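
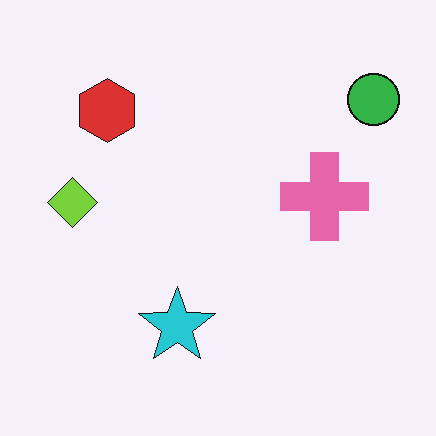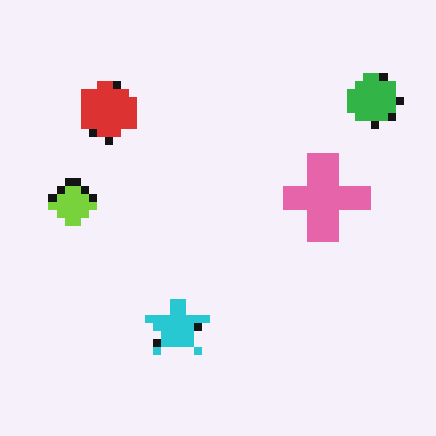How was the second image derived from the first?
It was moderately pixelated.

Shapes are reduced to large square blocks; fine edges and outlines are lost — a downscale-then-upscale (mosaic) effect.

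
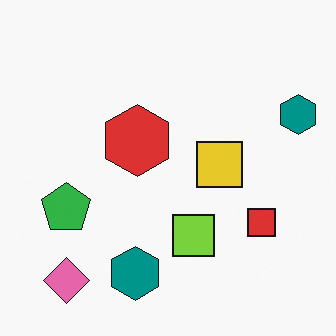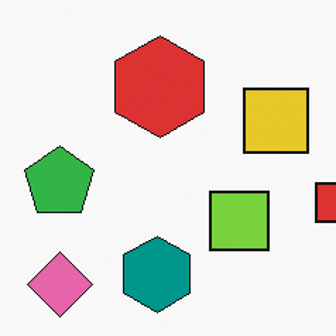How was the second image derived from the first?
The second image is the first cropped slightly and scaled back up.

The visible shapes are larger and the field of view is narrower; shapes near the original edges may be partly or wholly outside the frame — a crop-and-rescale.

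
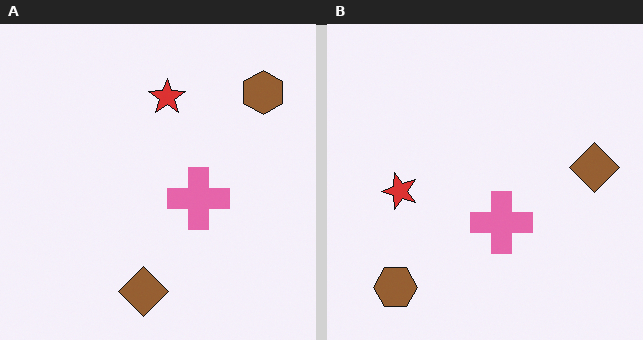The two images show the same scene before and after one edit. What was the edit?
It was transposed (reflected across the top-left ↔ bottom-right diagonal).

Shapes have swapped their row and column positions — what was in the top-right is now in the bottom-left — a diagonal reflection.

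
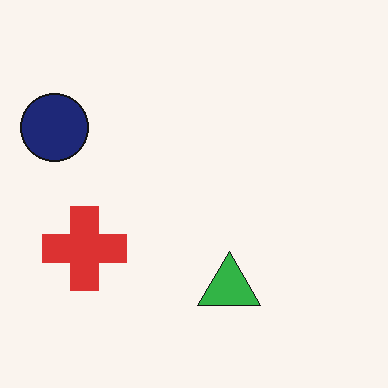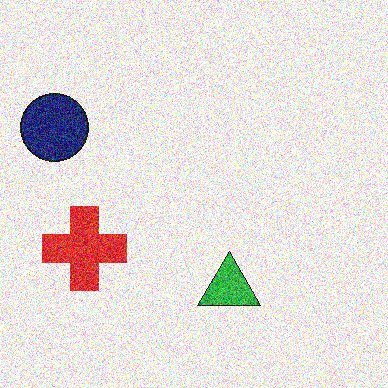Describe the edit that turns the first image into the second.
This is the original image degraded with heavy additive noise.

Random speckle covers the whole image, including the flat background.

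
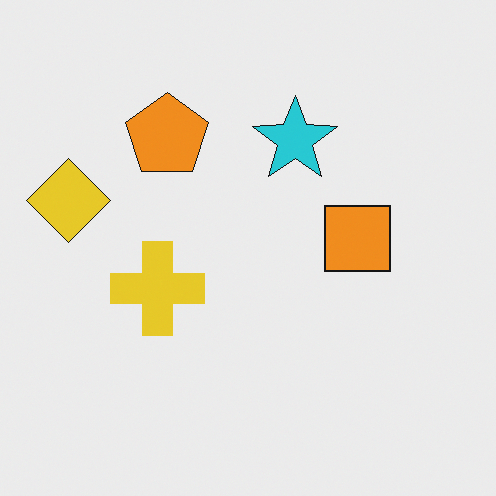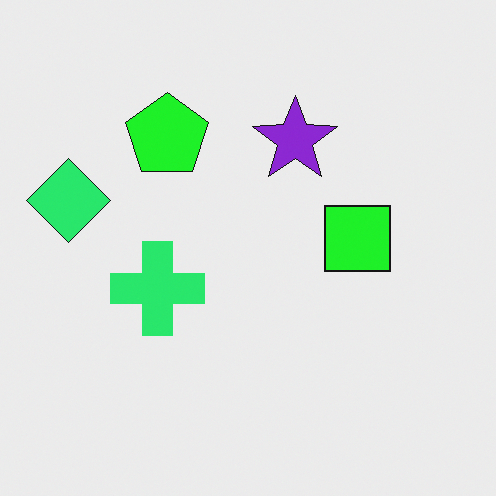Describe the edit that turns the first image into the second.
This is the original image hue-shifted noticeably.

Every shape's color has rotated by the same amount around the hue wheel — a uniform hue shift.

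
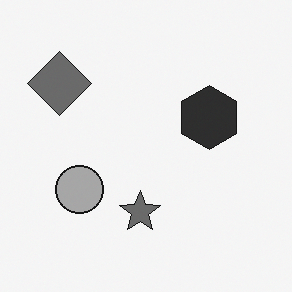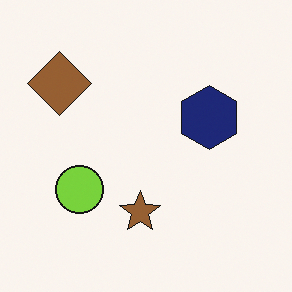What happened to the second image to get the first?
This is the original image converted to grayscale.

All color is removed — every shape is now a shade of grey.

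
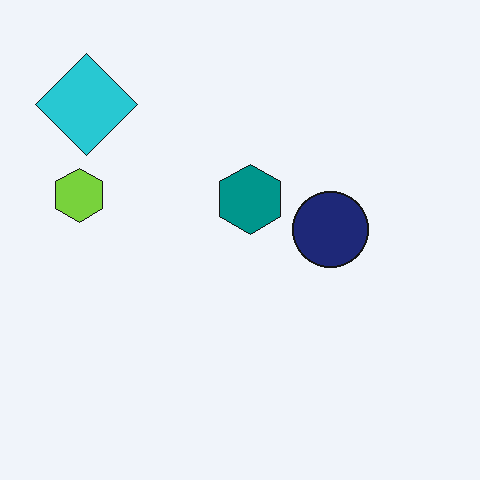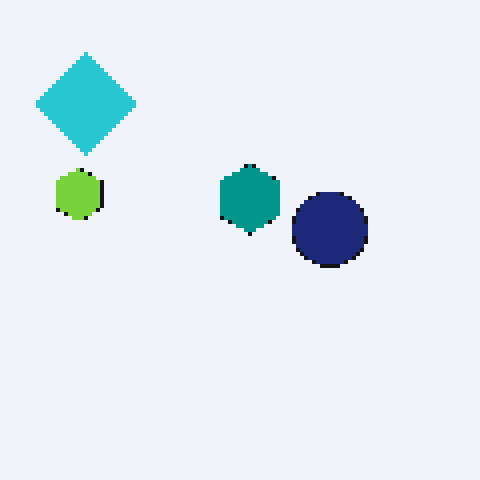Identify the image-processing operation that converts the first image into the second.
Mildly pixelated.

Shapes are reduced to large square blocks; fine edges and outlines are lost — a downscale-then-upscale (mosaic) effect.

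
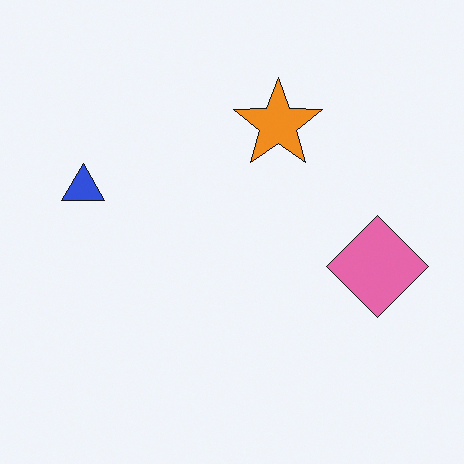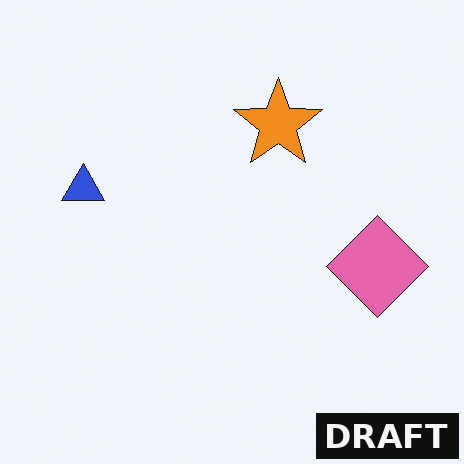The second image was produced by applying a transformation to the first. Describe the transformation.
This is the original image watermarked with the text "DRAFT" in the lower-right corner.

A dark label reading "DRAFT" appears in the lower-right corner.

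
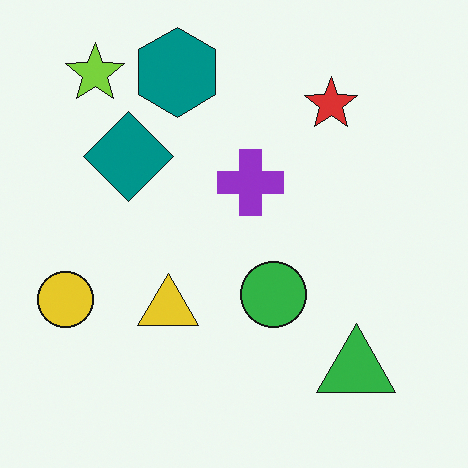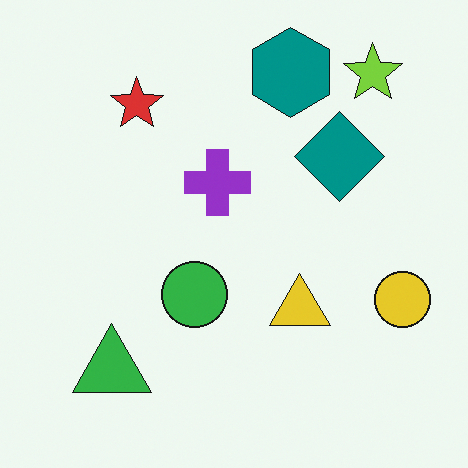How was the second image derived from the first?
This is the original image flipped horizontally (left ↔ right).

The yellow circle is in the left of the first image and the right of the second — shapes on opposite sides of the vertical midline have swapped in a mirror flip.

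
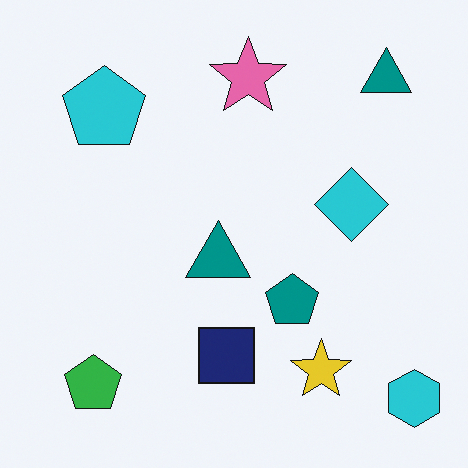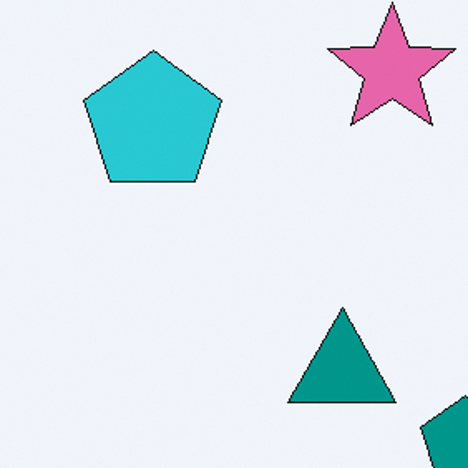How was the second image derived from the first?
The image was cropped tightly and scaled back up.

The visible shapes are larger and the field of view is narrower; shapes near the original edges may be partly or wholly outside the frame — a crop-and-rescale.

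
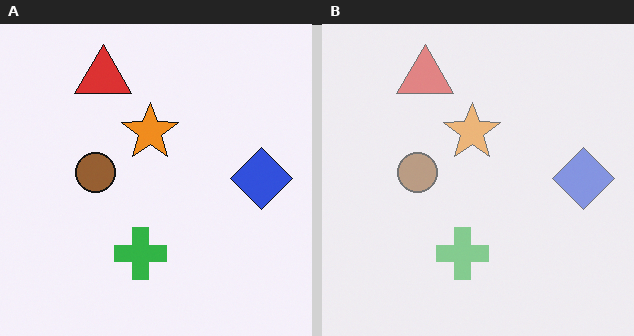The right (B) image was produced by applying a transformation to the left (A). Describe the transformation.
The image was washed out (contrast reduced).

Tones are pushed toward mid-grey across the whole image — a global contrast change.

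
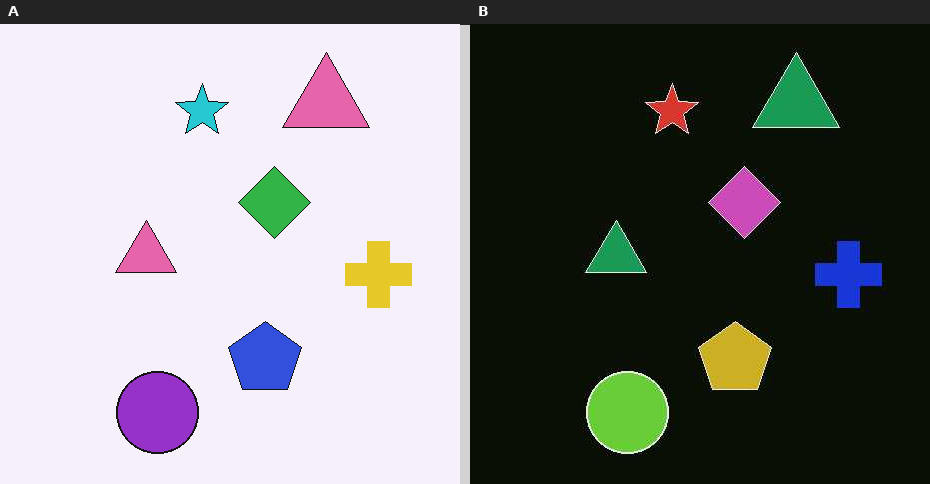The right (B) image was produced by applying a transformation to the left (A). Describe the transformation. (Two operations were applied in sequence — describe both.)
The image was color-inverted (negative), then JPEG-compressed with visible artifacts.

The light background has become dark and every shape's color is its complement — a photographic negative. Blocky 8×8 compression artifacts appear around shape edges and the flat background shows ringing — characteristic JPEG degradation.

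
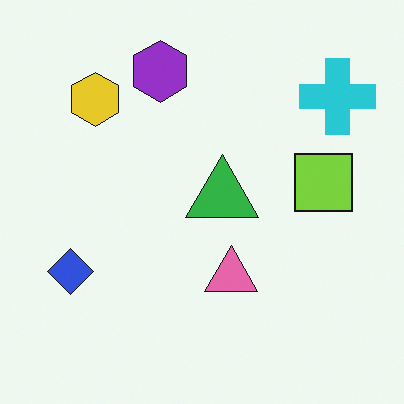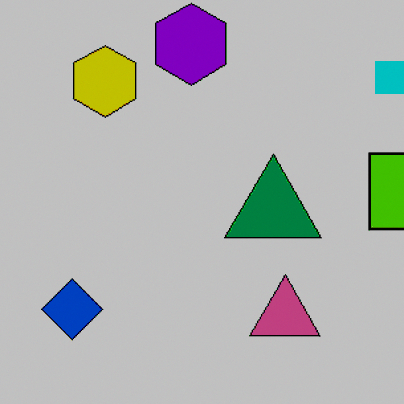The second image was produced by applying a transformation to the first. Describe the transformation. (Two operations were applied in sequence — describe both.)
The transformation is: cropped to a modestly smaller region and rescaled, then aggressively posterized.

The visible shapes are larger and the field of view is narrower; shapes near the original edges may be partly or wholly outside the frame — a crop-and-rescale. Each flat color has snapped to a coarser quantized level — most visibly, the near-white background has dropped to a flat grey.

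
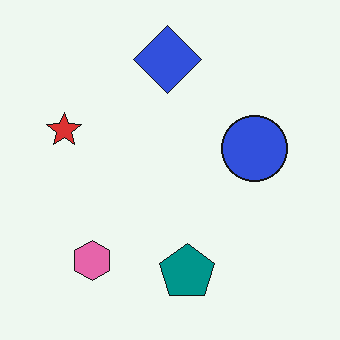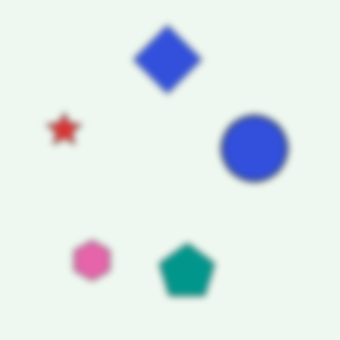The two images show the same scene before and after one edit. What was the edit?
The image was moderately blurred.

Shape edges and outlines are uniformly softened across the whole image.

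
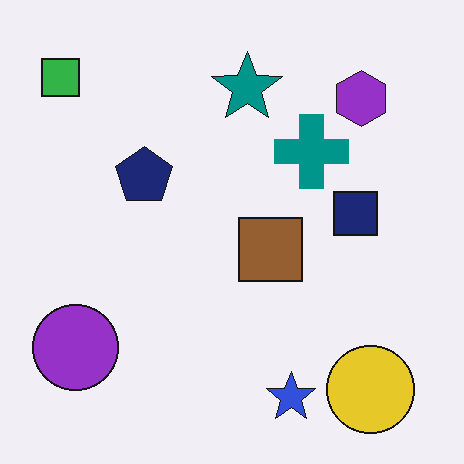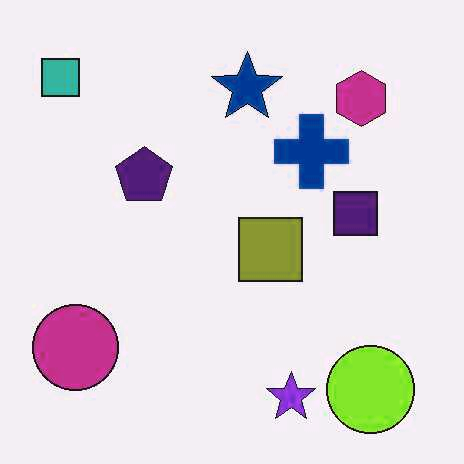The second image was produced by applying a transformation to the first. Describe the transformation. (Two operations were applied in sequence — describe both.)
The image was given moderate JPEG compression, then hue-shifted by a small amount.

Blocky 8×8 compression artifacts appear around shape edges and the flat background shows ringing — characteristic JPEG degradation. Every shape's color has rotated by the same amount around the hue wheel — a uniform hue shift.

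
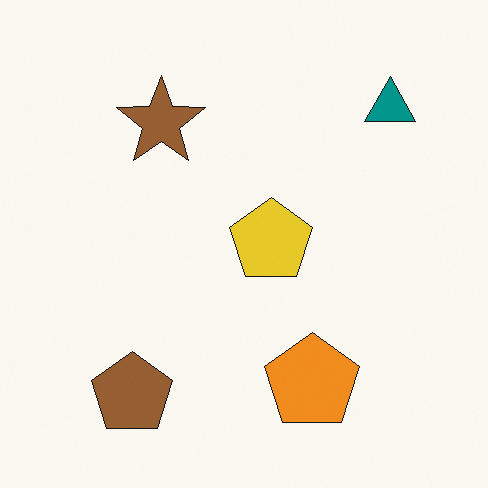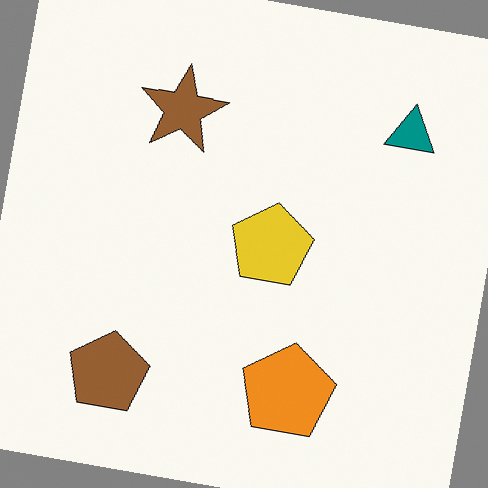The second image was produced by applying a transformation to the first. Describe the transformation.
It was rotated clockwise by a small amount.

Every shape is tilted by the same angle and the image corners show triangular fill wedges — a whole-image rotation by a non-right angle.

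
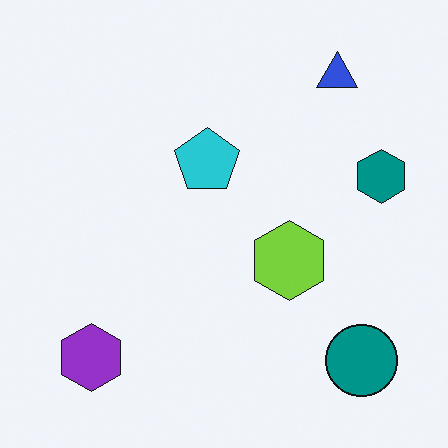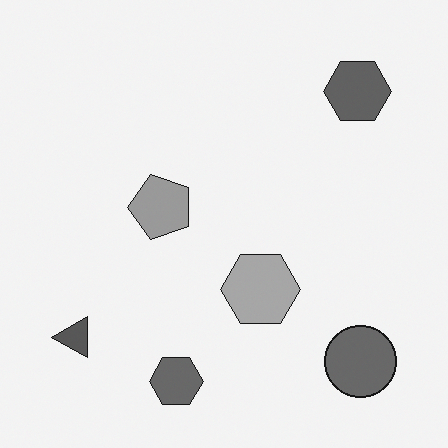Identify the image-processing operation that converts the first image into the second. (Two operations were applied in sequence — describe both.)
The transformation is: converted to grayscale, then transposed (reflected across the top-left ↔ bottom-right diagonal).

All color is removed — every shape is now a shade of grey. Shapes have swapped their row and column positions — what was in the top-right is now in the bottom-left — a diagonal reflection.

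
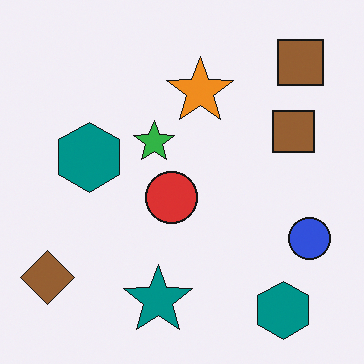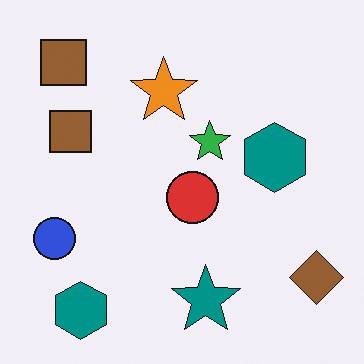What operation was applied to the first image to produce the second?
The image was flipped horizontally (left ↔ right).

The brown diamond is in the bottom-left of the first image and the bottom-right of the second — shapes on opposite sides of the vertical midline have swapped in a mirror flip.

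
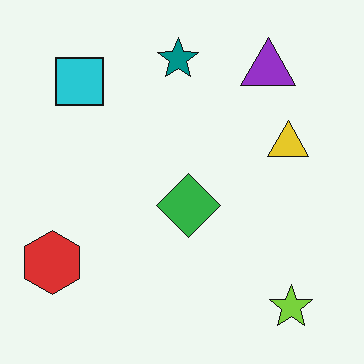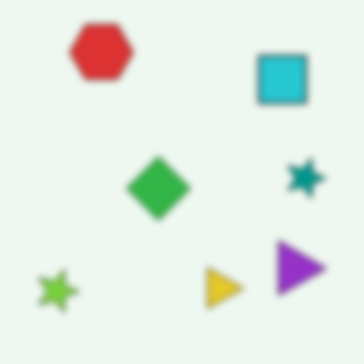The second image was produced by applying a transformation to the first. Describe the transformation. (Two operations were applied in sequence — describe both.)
It was rotated 90° clockwise, then noticeably gaussian-blurred.

The lime star sits in the bottom-right of the first image and the bottom-left of the second — consistent with a whole-image 90° clockwise rotation. Shape edges and outlines are uniformly softened across the whole image.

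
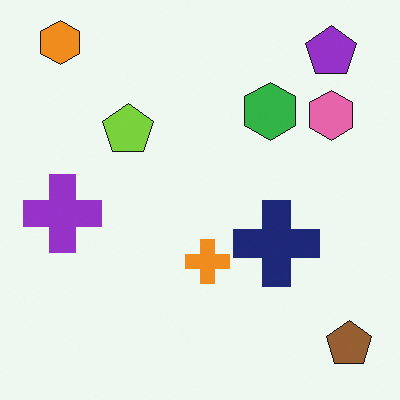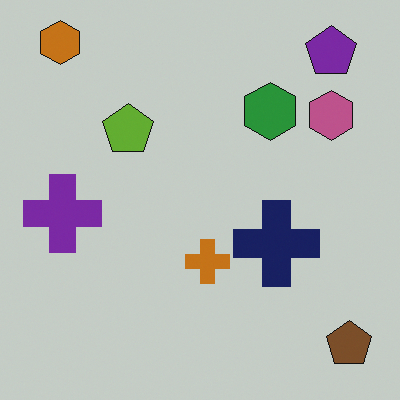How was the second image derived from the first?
It was darkened a little.

Every pixel — background and shapes alike — is uniformly darkened.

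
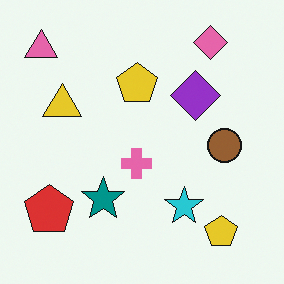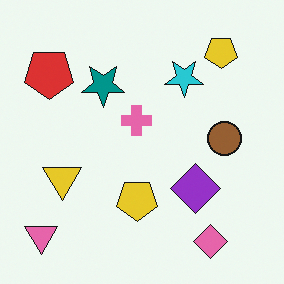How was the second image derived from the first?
It was flipped vertically (top ↔ bottom).

The pink diamond is in the top-right of the first image and the bottom-right of the second — shapes on opposite sides of the horizontal midline have swapped in a mirror flip.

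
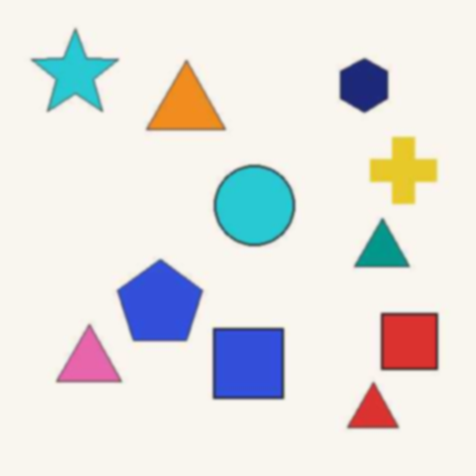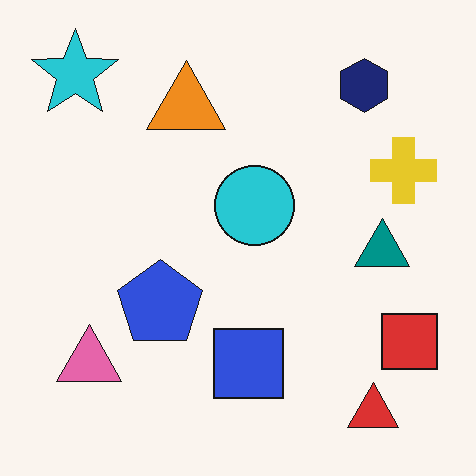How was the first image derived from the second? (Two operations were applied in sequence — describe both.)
The first image is the second given moderate JPEG compression, then lightly blurred.

Blocky 8×8 compression artifacts appear around shape edges and the flat background shows ringing — characteristic JPEG degradation. Shape edges and outlines are uniformly softened across the whole image.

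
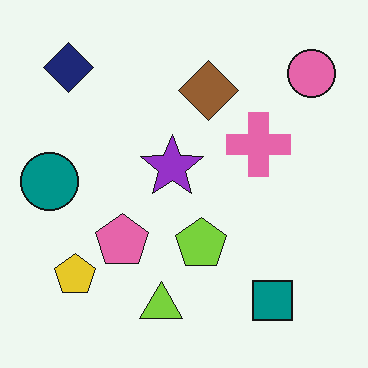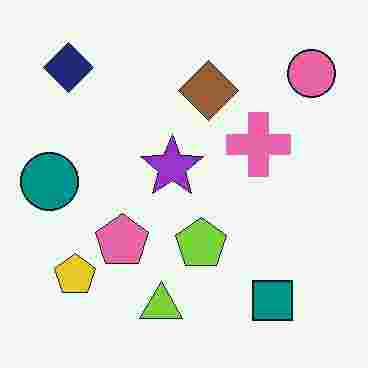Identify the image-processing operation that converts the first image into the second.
This is the original image heavily JPEG-compressed with obvious blocking artifacts.

Blocky 8×8 compression artifacts appear around shape edges and the flat background shows ringing — characteristic JPEG degradation.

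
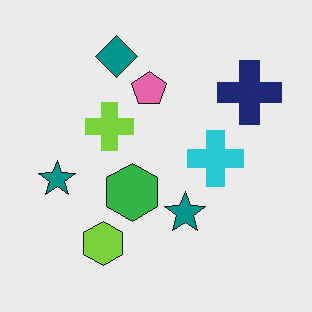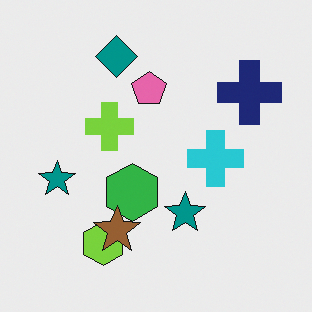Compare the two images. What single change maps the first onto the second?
The transformation is: overlaid with an additional brown star.

A brown star appears in the second image that is absent from the first.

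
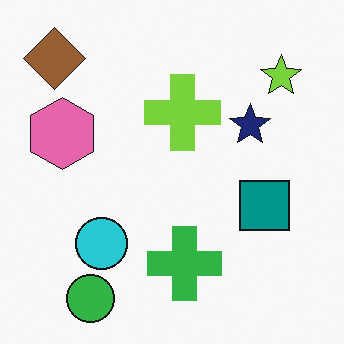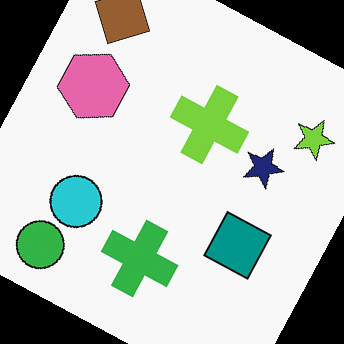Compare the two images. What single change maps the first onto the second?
The transformation is: rotated clockwise by a moderate amount.

Every shape is tilted by the same angle and the image corners show triangular fill wedges — a whole-image rotation by a non-right angle.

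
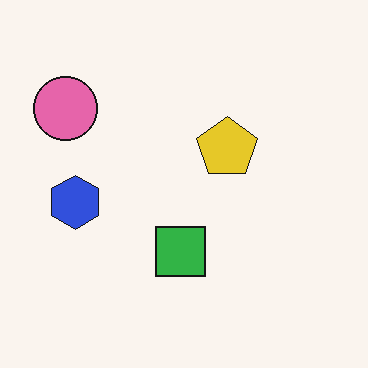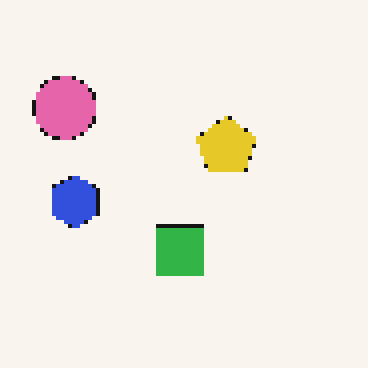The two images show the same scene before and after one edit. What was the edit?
It was mildly pixelated.

Shapes are reduced to large square blocks; fine edges and outlines are lost — a downscale-then-upscale (mosaic) effect.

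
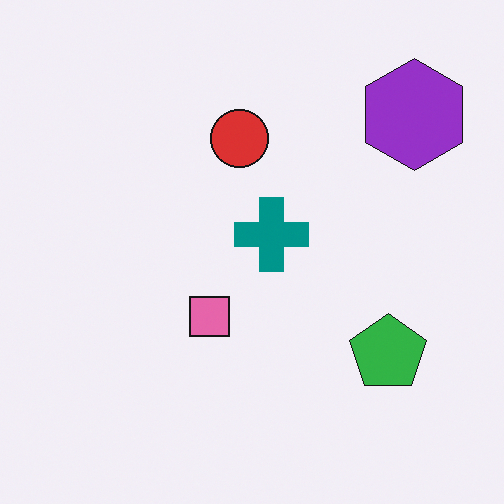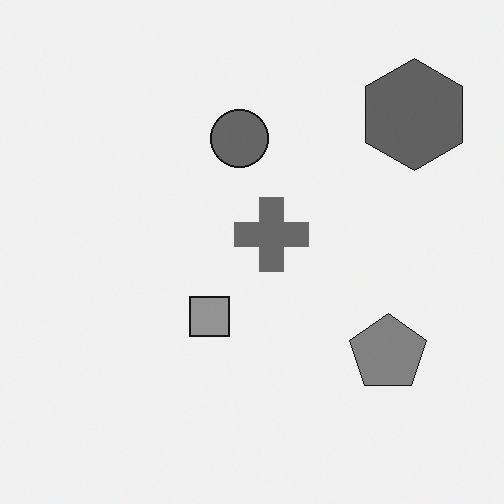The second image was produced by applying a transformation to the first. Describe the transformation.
This is the original image converted to grayscale.

All color is removed — every shape is now a shade of grey.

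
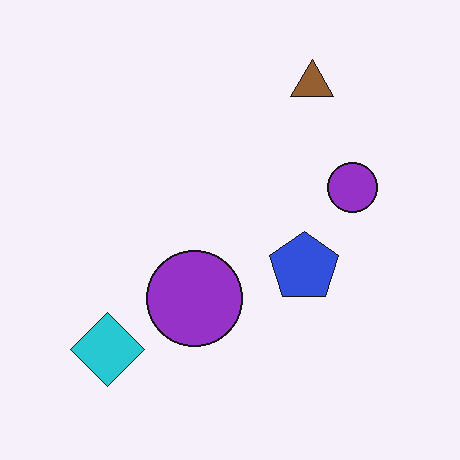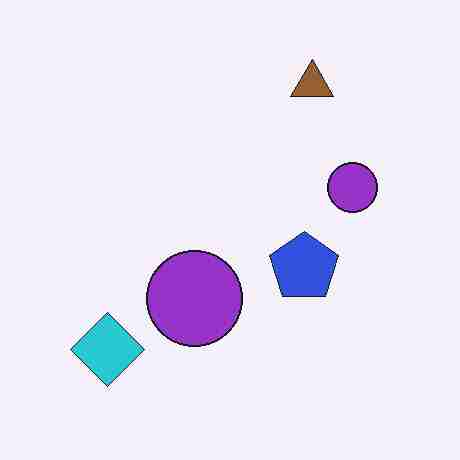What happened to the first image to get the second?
This is the original image degraded with heavy JPEG compression.

Blocky 8×8 compression artifacts appear around shape edges and the flat background shows ringing — characteristic JPEG degradation.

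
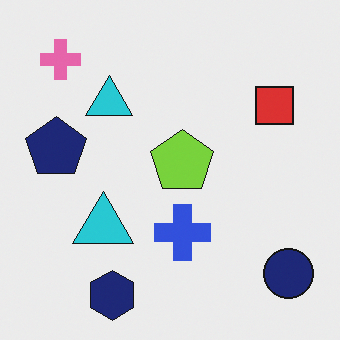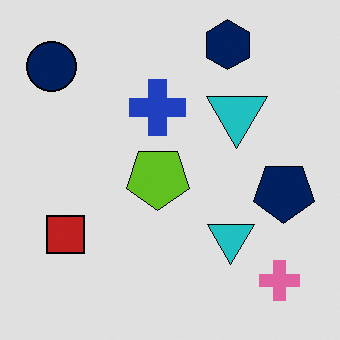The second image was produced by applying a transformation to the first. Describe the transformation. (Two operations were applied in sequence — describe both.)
The second image is the first rotated 180°, then moderately posterized.

The navy circle sits in the bottom-right of the first image and the top-left of the second — consistent with a whole-image 180° rotation. Each flat color has snapped to a coarser quantized level — most visibly, the near-white background has dropped to a flat grey.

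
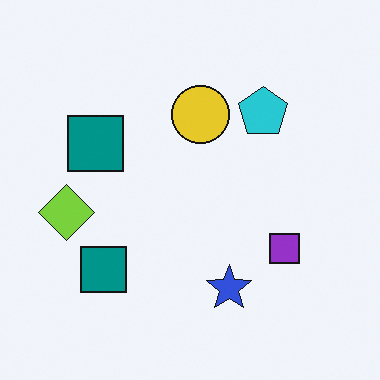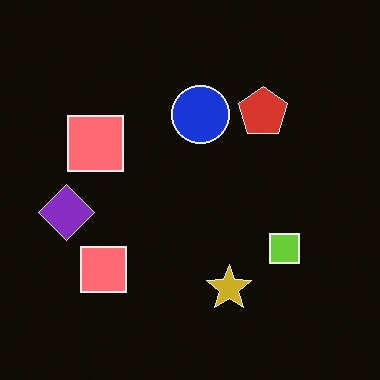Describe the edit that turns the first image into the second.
The image was color-inverted (negative).

The light background has become dark and every shape's color is its complement — a photographic negative.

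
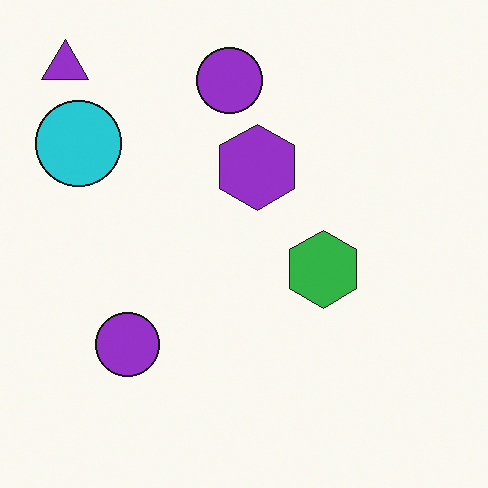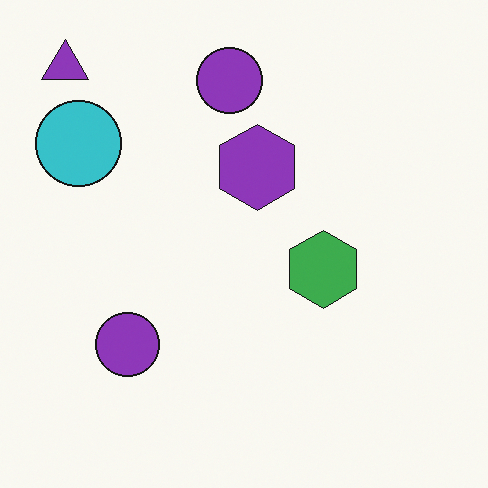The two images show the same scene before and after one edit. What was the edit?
The transformation is: slightly desaturated.

All colors are more muted and greyish — a global saturation change.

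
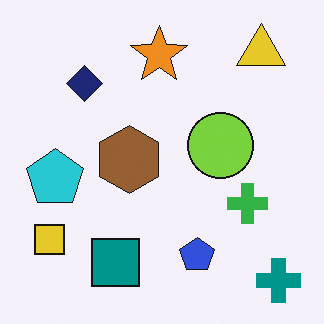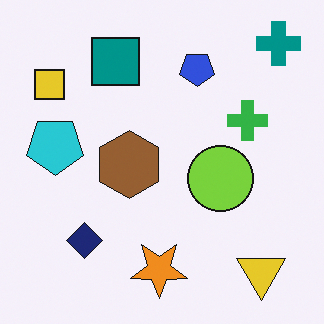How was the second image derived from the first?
Flipped vertically (top ↔ bottom).

The teal cross is in the bottom-right of the first image and the top-right of the second — shapes on opposite sides of the horizontal midline have swapped in a mirror flip.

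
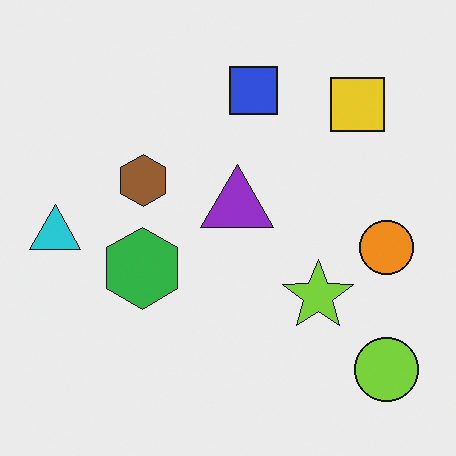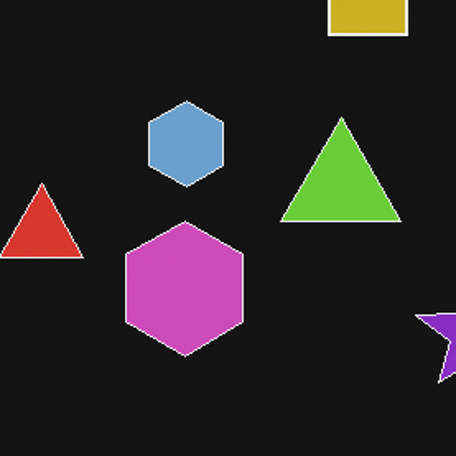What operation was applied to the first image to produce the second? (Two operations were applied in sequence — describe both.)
The transformation is: cropped to a noticeably smaller region and rescaled, then color-inverted (negative).

The visible shapes are larger and the field of view is narrower; shapes near the original edges may be partly or wholly outside the frame — a crop-and-rescale. The light background has become dark and every shape's color is its complement — a photographic negative.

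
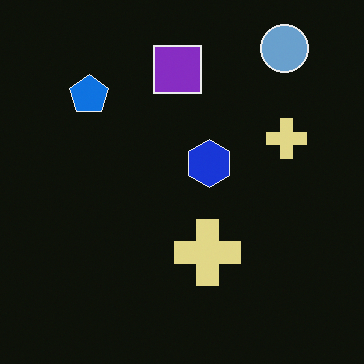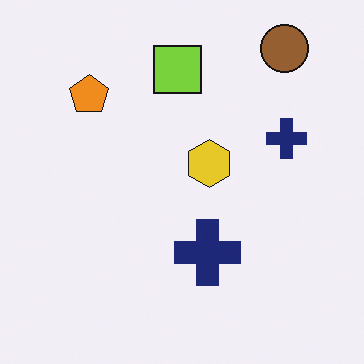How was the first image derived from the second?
It was color-inverted (negative).

The light background has become dark and every shape's color is its complement — a photographic negative.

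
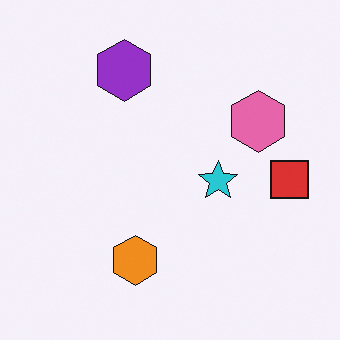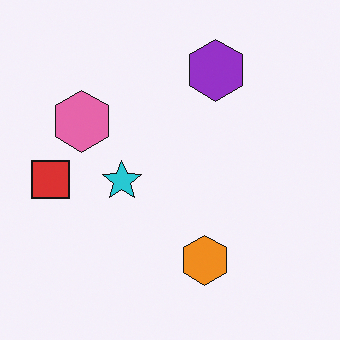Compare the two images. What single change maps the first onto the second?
This is the original image flipped horizontally (left ↔ right).

The red square is in the right of the first image and the left of the second — shapes on opposite sides of the vertical midline have swapped in a mirror flip.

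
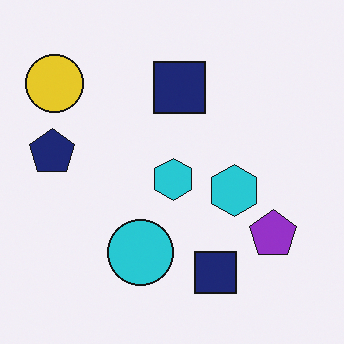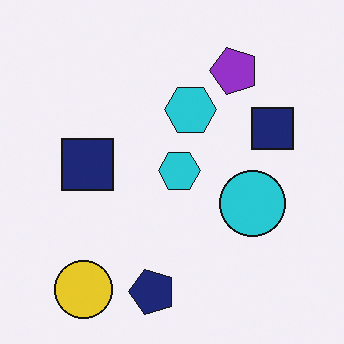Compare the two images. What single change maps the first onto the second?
The second image is the first rotated 90° counter-clockwise.

The yellow circle sits in the top-left of the first image and the bottom-left of the second — consistent with a whole-image 90° counter-clockwise rotation.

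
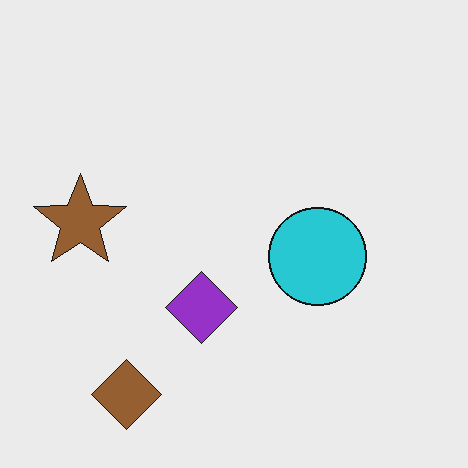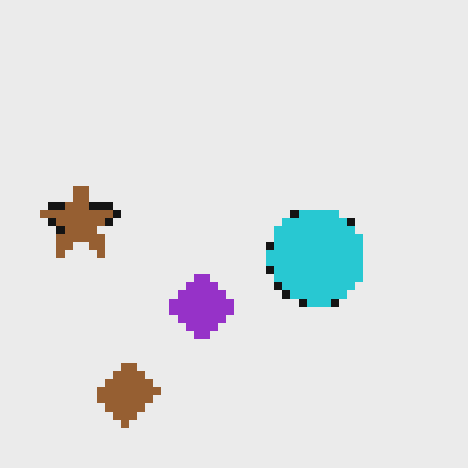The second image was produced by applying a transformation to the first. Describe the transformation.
It was pixelated into visible square blocks.

Shapes are reduced to large square blocks; fine edges and outlines are lost — a downscale-then-upscale (mosaic) effect.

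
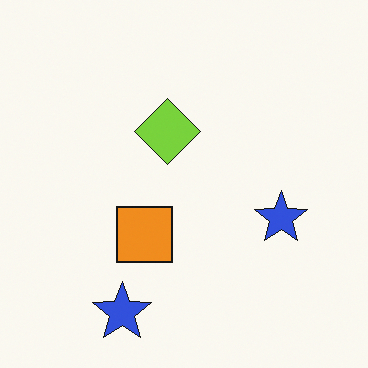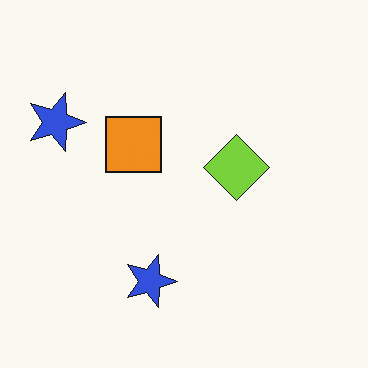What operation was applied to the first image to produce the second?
The second image is the first rotated 90° clockwise.

The orange square sits in the center of the first image and the center of the second — consistent with a whole-image 90° clockwise rotation.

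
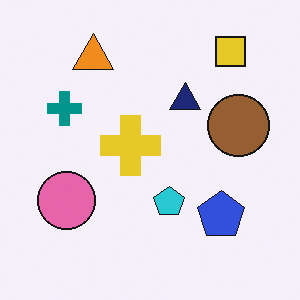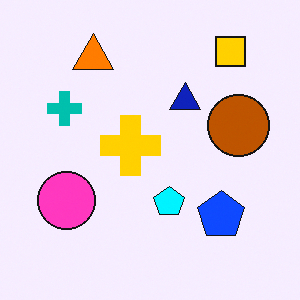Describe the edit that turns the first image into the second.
The transformation is: heavily oversaturated.

All colors are more vivid — a global saturation change.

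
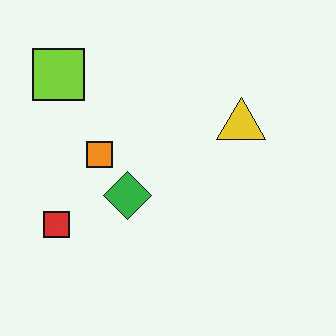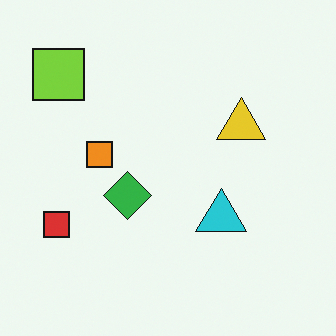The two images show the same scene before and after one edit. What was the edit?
Overlaid with an additional cyan triangle.

A cyan triangle appears in the second image that is absent from the first.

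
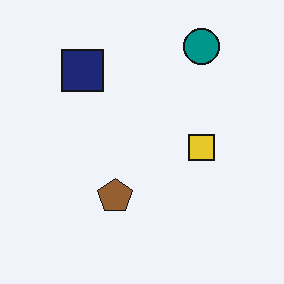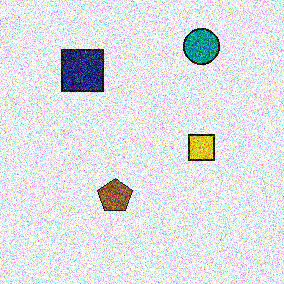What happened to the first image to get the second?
The transformation is: degraded with strong gaussian noise.

Random speckle covers the whole image, including the flat background.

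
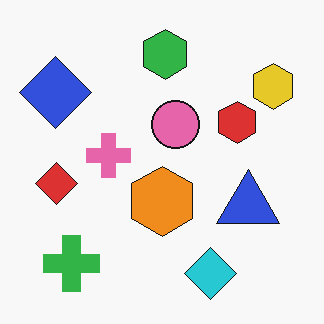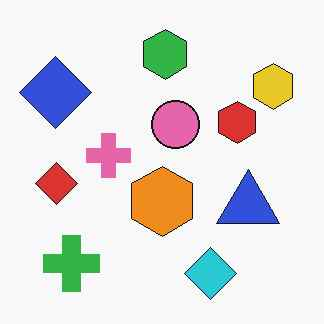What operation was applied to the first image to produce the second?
The image was JPEG-compressed with visible artifacts.

Blocky 8×8 compression artifacts appear around shape edges and the flat background shows ringing — characteristic JPEG degradation.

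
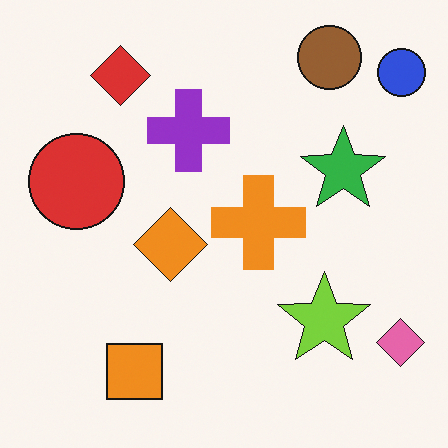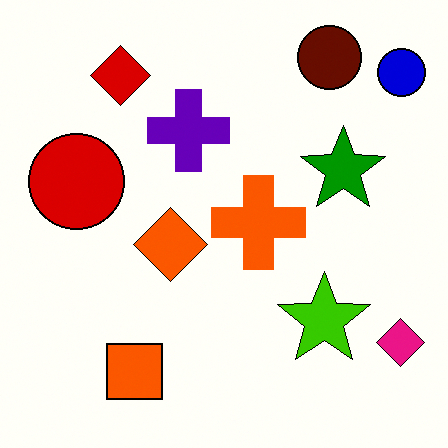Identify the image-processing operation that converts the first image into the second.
Given much higher contrast.

Tones are pushed away from mid-grey across the whole image — a global contrast change.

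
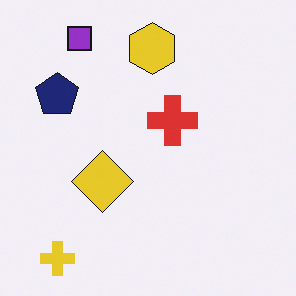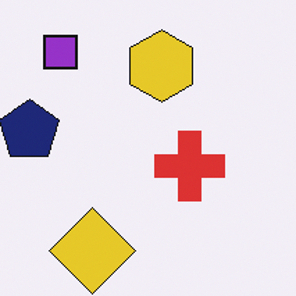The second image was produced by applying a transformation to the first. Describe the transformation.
The image was cropped slightly and scaled back up.

The visible shapes are larger and the field of view is narrower; shapes near the original edges may be partly or wholly outside the frame — a crop-and-rescale.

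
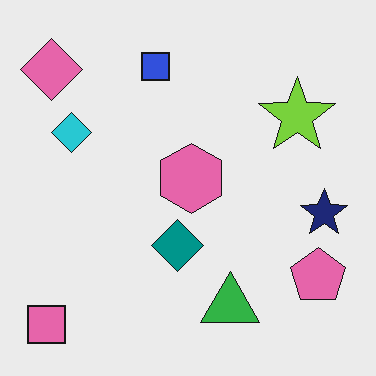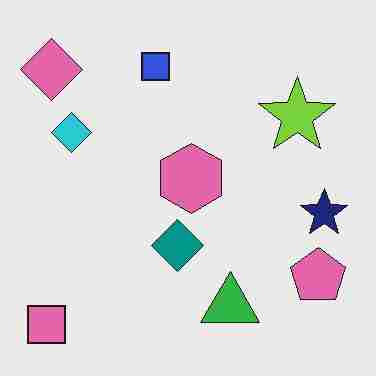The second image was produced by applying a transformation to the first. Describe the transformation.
Degraded with heavy JPEG compression.

Blocky 8×8 compression artifacts appear around shape edges and the flat background shows ringing — characteristic JPEG degradation.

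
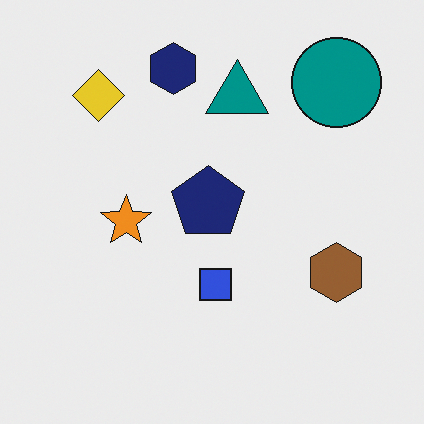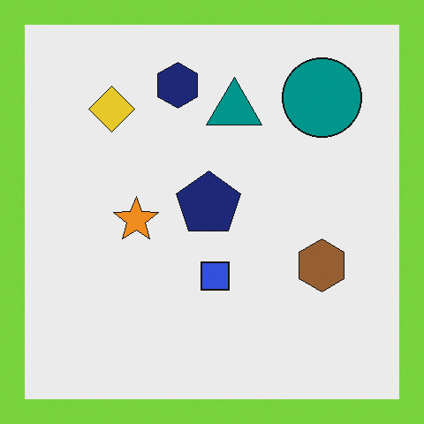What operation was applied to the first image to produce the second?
The second image is the first framed with a lime border.

A solid lime frame runs around the edge of the second image, with the content slightly shrunk inside it.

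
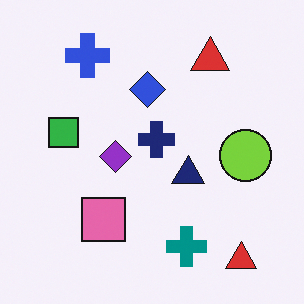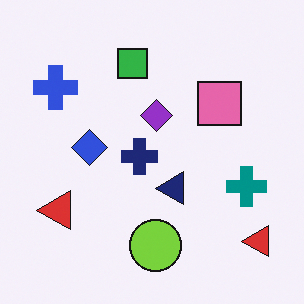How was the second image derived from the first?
The second image is the first transposed (reflected across the top-left ↔ bottom-right diagonal).

Shapes have swapped their row and column positions — what was in the top-right is now in the bottom-left — a diagonal reflection.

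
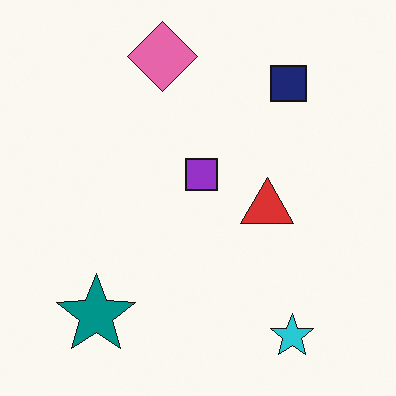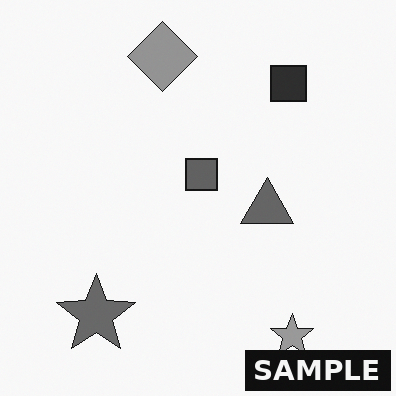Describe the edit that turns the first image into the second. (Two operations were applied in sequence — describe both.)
The image was converted to grayscale, then watermarked with the text "SAMPLE" in the lower-right corner.

All color is removed — every shape is now a shade of grey. A dark label reading "SAMPLE" appears in the lower-right corner.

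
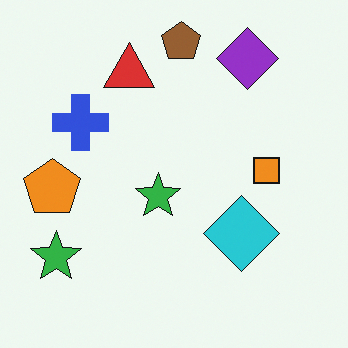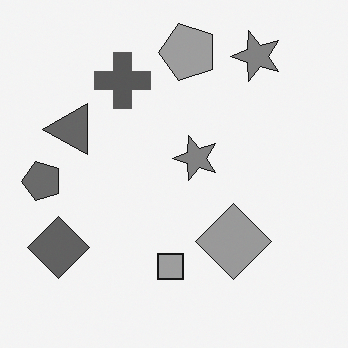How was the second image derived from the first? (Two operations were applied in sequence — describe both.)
The second image is the first converted to grayscale, then transposed (reflected across the top-left ↔ bottom-right diagonal).

All color is removed — every shape is now a shade of grey. Shapes have swapped their row and column positions — what was in the top-right is now in the bottom-left — a diagonal reflection.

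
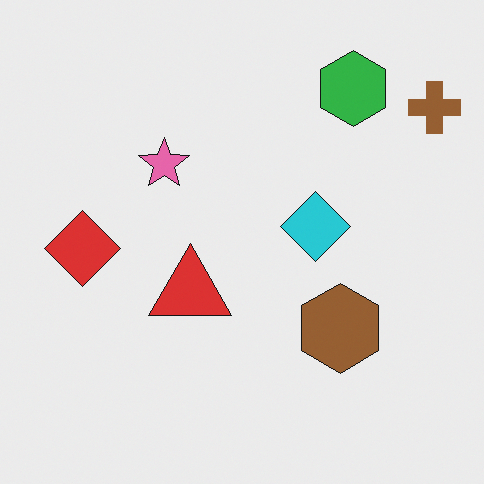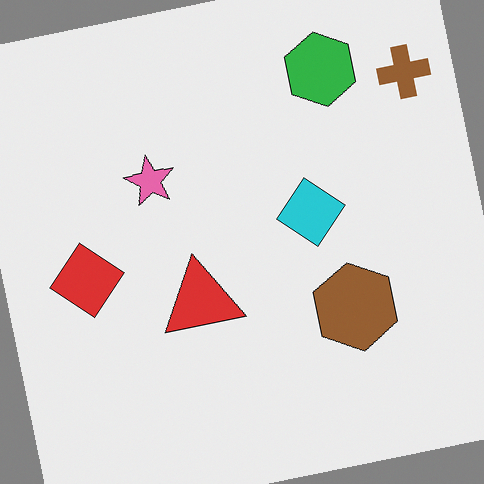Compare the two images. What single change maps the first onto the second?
The second image is the first rotated counter-clockwise by a few degrees.

Every shape is tilted by the same angle and the image corners show triangular fill wedges — a whole-image rotation by a non-right angle.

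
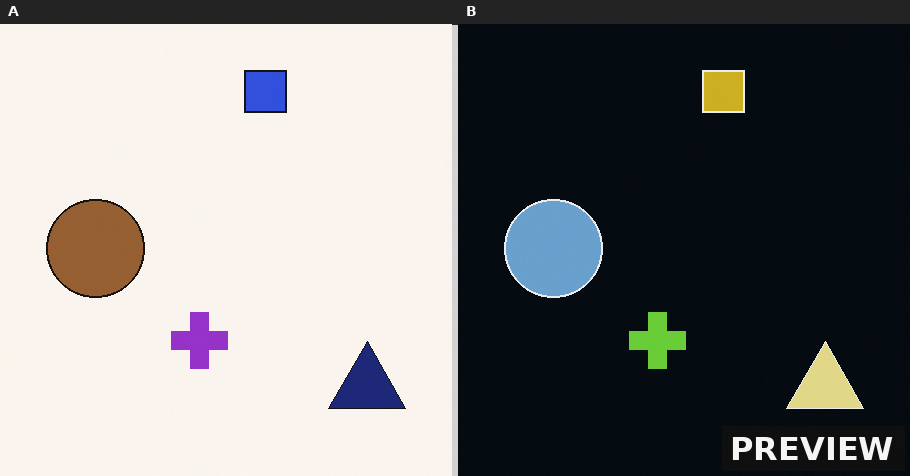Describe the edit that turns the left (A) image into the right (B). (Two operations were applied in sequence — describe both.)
The right (B) image is the left (A) color-inverted (negative), then watermarked with the text "PREVIEW" in the lower-right corner.

The light background has become dark and every shape's color is its complement — a photographic negative. A dark label reading "PREVIEW" appears in the lower-right corner.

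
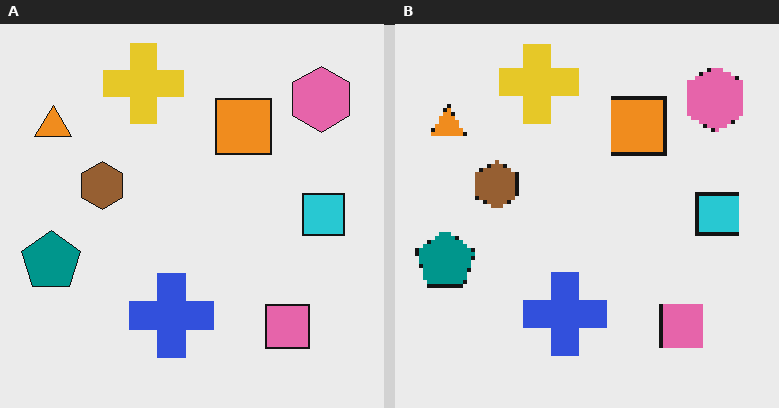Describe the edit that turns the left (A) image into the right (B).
The right (B) image is the left (A) mildly pixelated.

Shapes are reduced to large square blocks; fine edges and outlines are lost — a downscale-then-upscale (mosaic) effect.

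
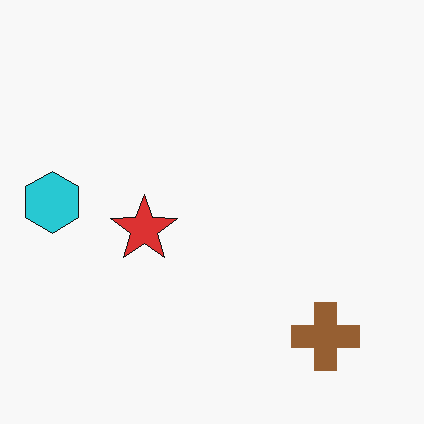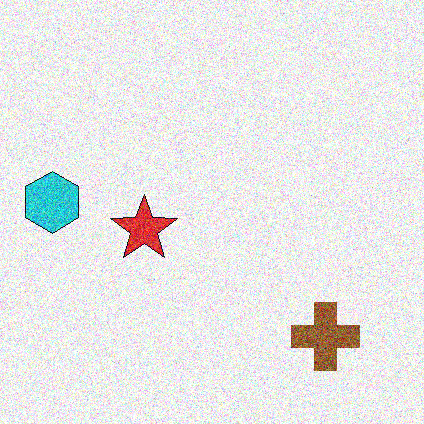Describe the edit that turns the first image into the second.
The second image is the first degraded with a thick layer of grain.

Random speckle covers the whole image, including the flat background.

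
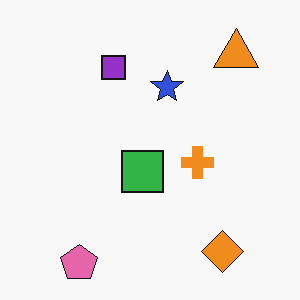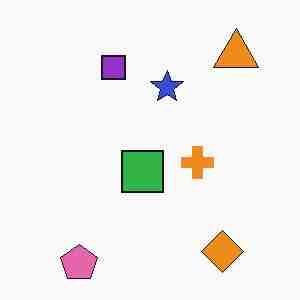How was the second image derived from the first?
Heavily JPEG-compressed with obvious blocking artifacts.

Blocky 8×8 compression artifacts appear around shape edges and the flat background shows ringing — characteristic JPEG degradation.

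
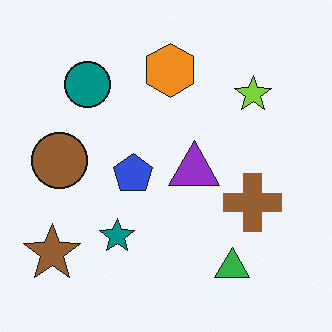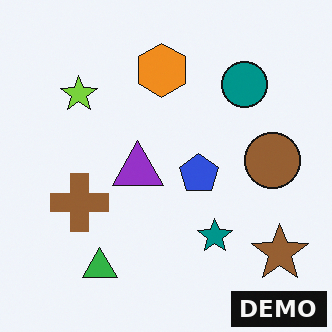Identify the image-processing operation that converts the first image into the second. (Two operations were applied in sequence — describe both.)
The transformation is: flipped horizontally (left ↔ right), then watermarked with the text "DEMO" in the lower-right corner.

The brown star is in the bottom-left of the first image and the bottom-right of the second — shapes on opposite sides of the vertical midline have swapped in a mirror flip. A dark label reading "DEMO" appears in the lower-right corner.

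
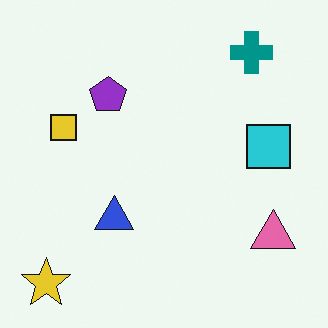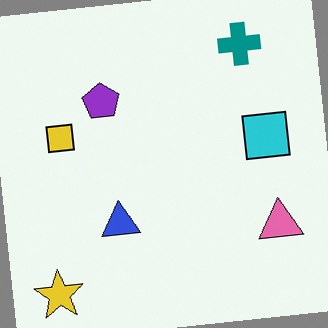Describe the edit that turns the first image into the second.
The image was rotated counter-clockwise by a few degrees.

Every shape is tilted by the same angle and the image corners show triangular fill wedges — a whole-image rotation by a non-right angle.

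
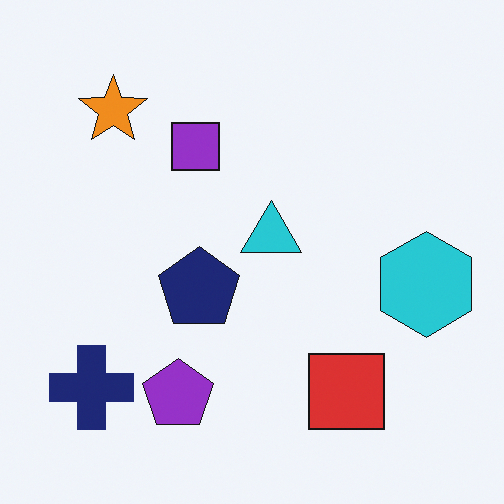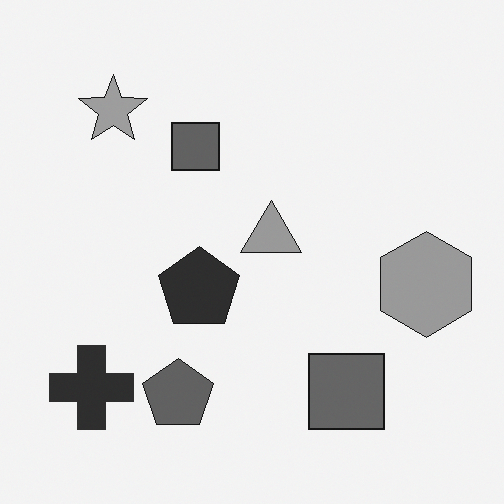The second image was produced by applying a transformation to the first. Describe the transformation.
Converted to grayscale.

All color is removed — every shape is now a shade of grey.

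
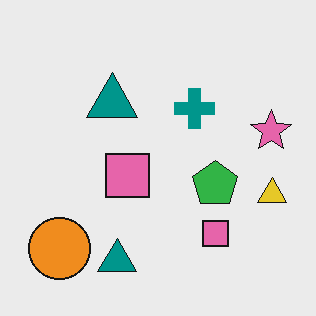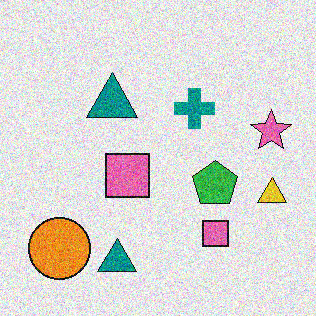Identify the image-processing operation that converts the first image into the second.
Degraded with a thick layer of grain.

Random speckle covers the whole image, including the flat background.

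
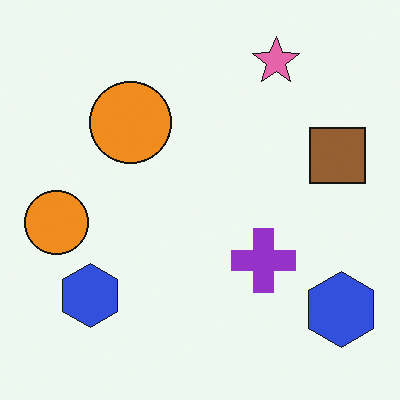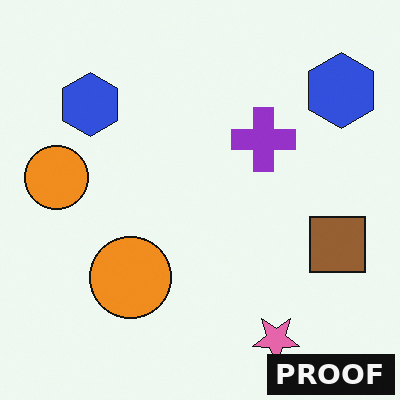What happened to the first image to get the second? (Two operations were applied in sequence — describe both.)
The transformation is: flipped vertically (top ↔ bottom), then watermarked with the text "PROOF" in the lower-right corner.

The pink star is in the top-right of the first image and the bottom-right of the second — shapes on opposite sides of the horizontal midline have swapped in a mirror flip. A dark label reading "PROOF" appears in the lower-right corner.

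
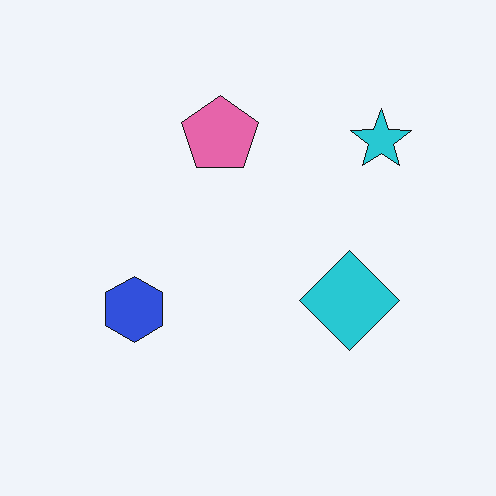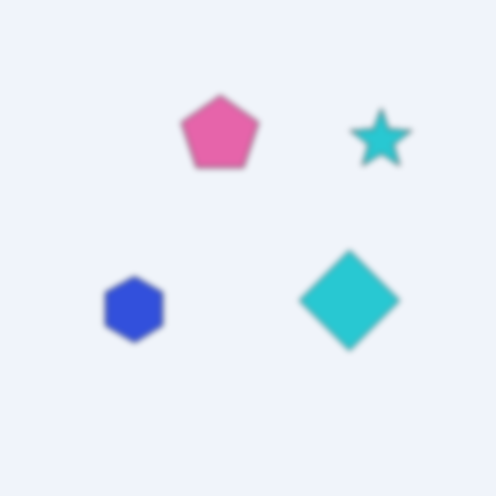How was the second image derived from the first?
It was noticeably gaussian-blurred.

Shape edges and outlines are uniformly softened across the whole image.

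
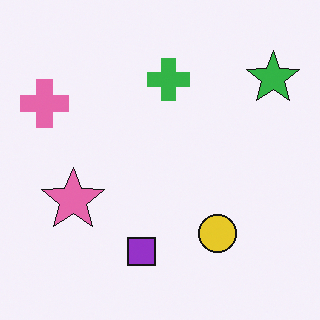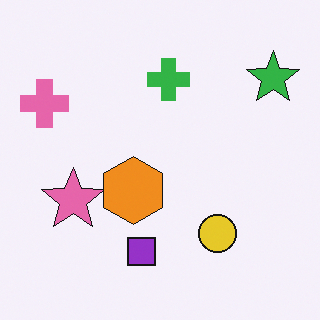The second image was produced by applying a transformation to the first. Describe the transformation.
It was overlaid with an additional orange hexagon.

An orange hexagon appears in the second image that is absent from the first.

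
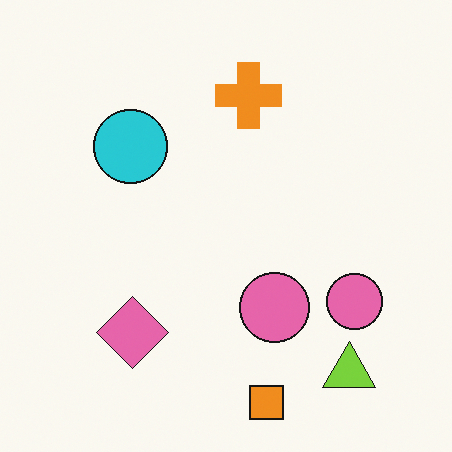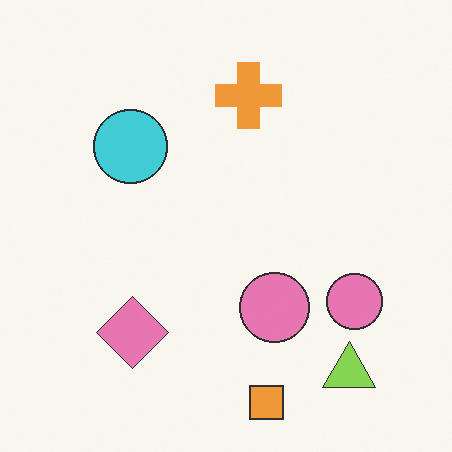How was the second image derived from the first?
It was given slightly reduced contrast.

Tones are pushed toward mid-grey across the whole image — a global contrast change.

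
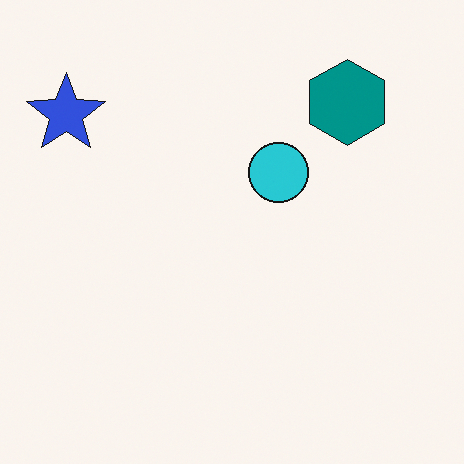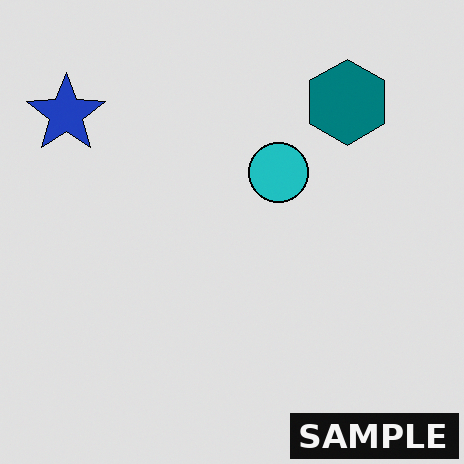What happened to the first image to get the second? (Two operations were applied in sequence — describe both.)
The second image is the first posterized to a reduced palette, then watermarked with the text "SAMPLE" in the lower-right corner.

Each flat color has snapped to a coarser quantized level — most visibly, the near-white background has dropped to a flat grey. A dark label reading "SAMPLE" appears in the lower-right corner.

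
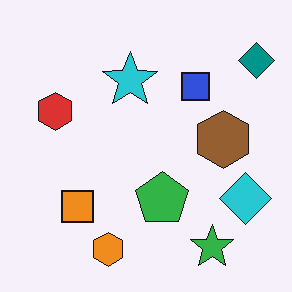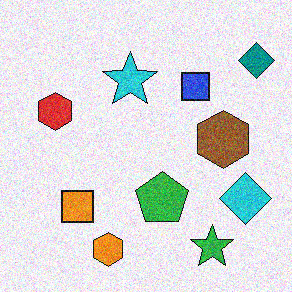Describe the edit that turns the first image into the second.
The second image is the first degraded with visible gaussian noise.

Random speckle covers the whole image, including the flat background.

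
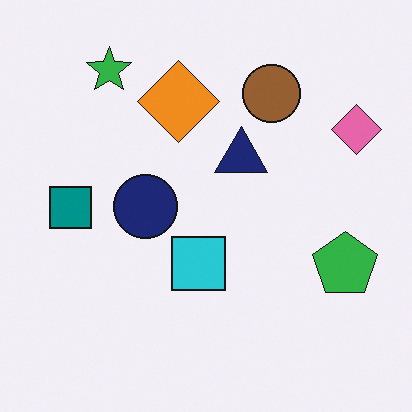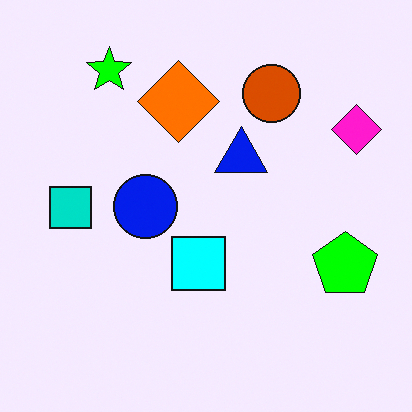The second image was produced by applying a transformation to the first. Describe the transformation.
The image was heavily oversaturated.

All colors are more vivid — a global saturation change.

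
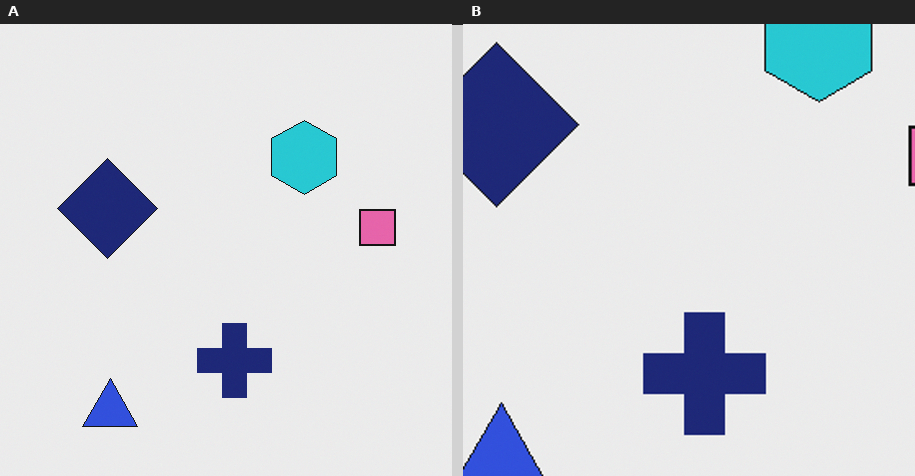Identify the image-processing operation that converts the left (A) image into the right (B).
It was cropped tightly and scaled back up.

The visible shapes are larger and the field of view is narrower; shapes near the original edges may be partly or wholly outside the frame — a crop-and-rescale.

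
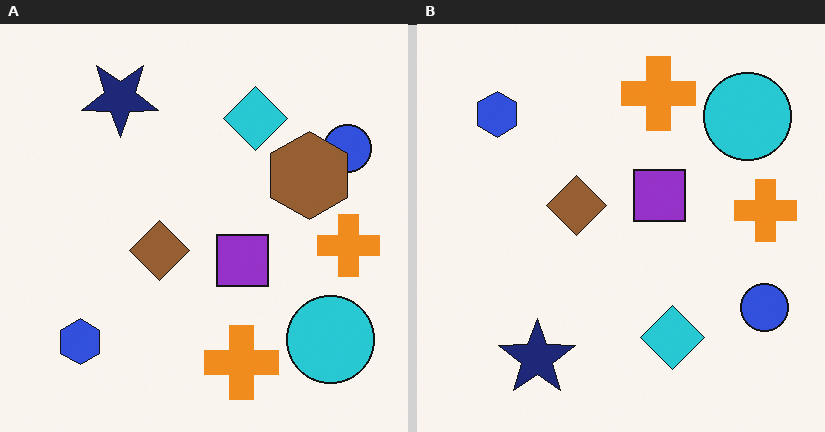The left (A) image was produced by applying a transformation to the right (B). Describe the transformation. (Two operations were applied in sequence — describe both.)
This is the original image flipped vertically (top ↔ bottom), then overlaid with an additional brown hexagon.

The navy star is in the bottom-left of the right (B) image and the top-left of the left (A) — shapes on opposite sides of the horizontal midline have swapped in a mirror flip. A brown hexagon appears in the left (A) image that is absent from the right (B).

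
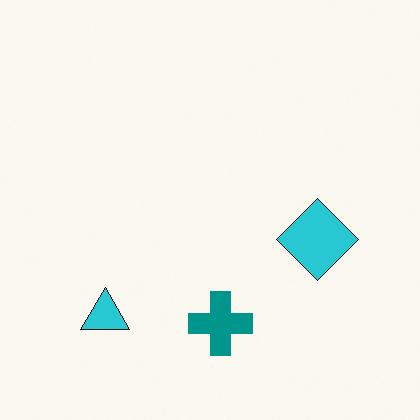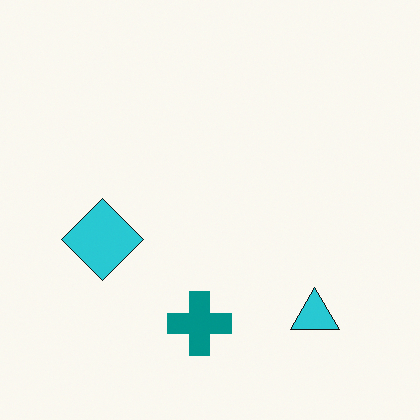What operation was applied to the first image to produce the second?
It was flipped horizontally (left ↔ right).

The cyan diamond is in the right of the first image and the left of the second — shapes on opposite sides of the vertical midline have swapped in a mirror flip.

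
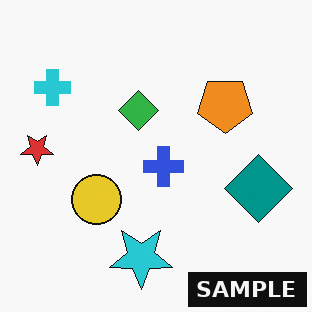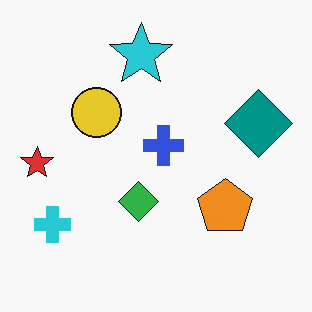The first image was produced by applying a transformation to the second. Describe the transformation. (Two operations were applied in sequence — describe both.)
This is the original image flipped vertically (top ↔ bottom), then watermarked with the text "SAMPLE" in the lower-right corner.

The cyan star is in the top of the second image and the bottom of the first — shapes on opposite sides of the horizontal midline have swapped in a mirror flip. A dark label reading "SAMPLE" appears in the lower-right corner.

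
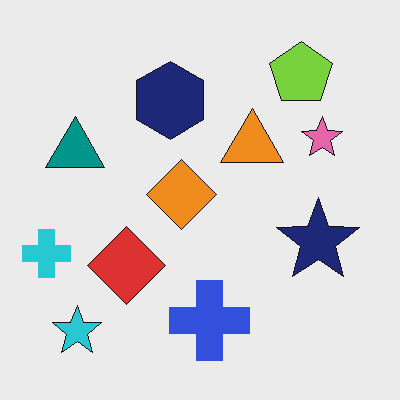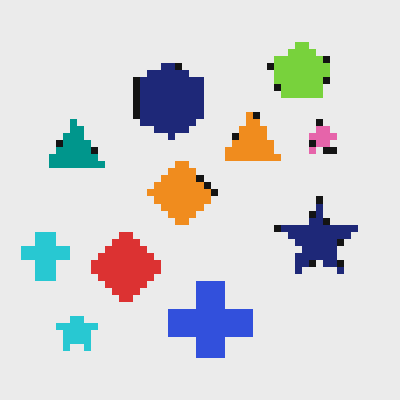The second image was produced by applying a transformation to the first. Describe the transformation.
The transformation is: pixelated into visible square blocks.

Shapes are reduced to large square blocks; fine edges and outlines are lost — a downscale-then-upscale (mosaic) effect.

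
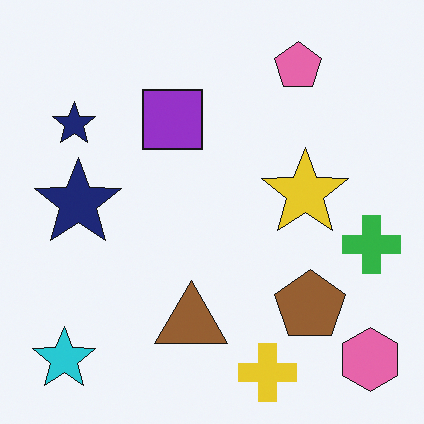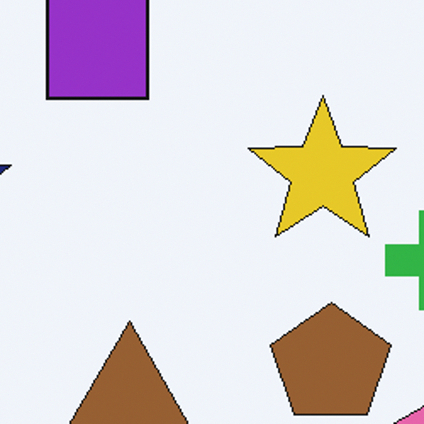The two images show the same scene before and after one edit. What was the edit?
The image was cropped to a noticeably smaller region and rescaled.

The visible shapes are larger and the field of view is narrower; shapes near the original edges may be partly or wholly outside the frame — a crop-and-rescale.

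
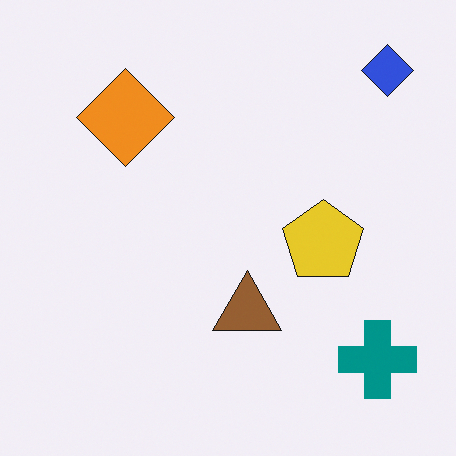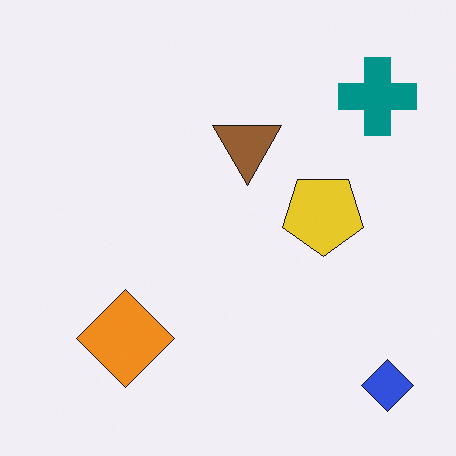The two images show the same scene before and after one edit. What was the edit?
The second image is the first flipped vertically (top ↔ bottom).

The blue diamond is in the top-right of the first image and the bottom-right of the second — shapes on opposite sides of the horizontal midline have swapped in a mirror flip.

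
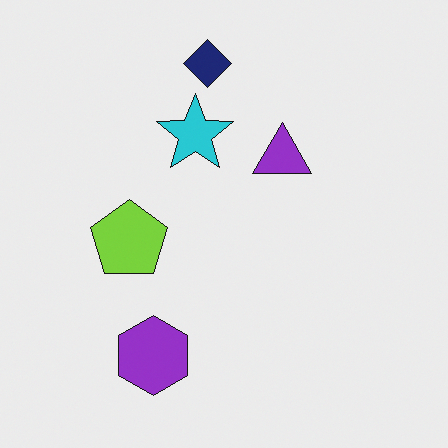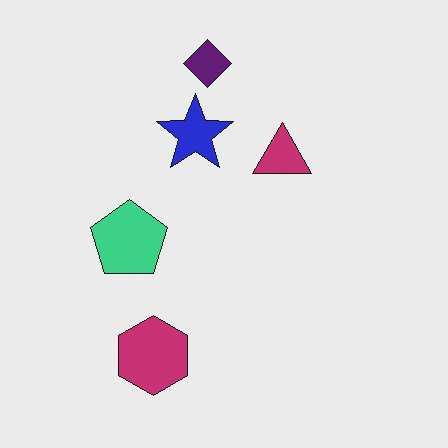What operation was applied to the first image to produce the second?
Hue-shifted by a small amount.

Every shape's color has rotated by the same amount around the hue wheel — a uniform hue shift.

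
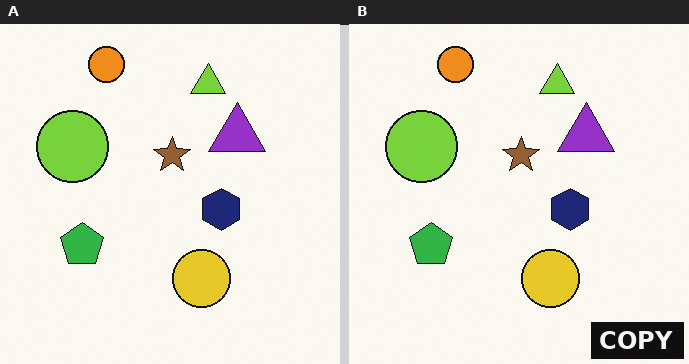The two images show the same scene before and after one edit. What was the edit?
The right (B) image is the left (A) watermarked with the text "COPY" in the lower-right corner.

A dark label reading "COPY" appears in the lower-right corner.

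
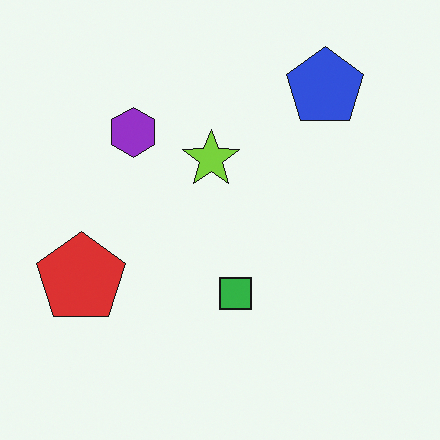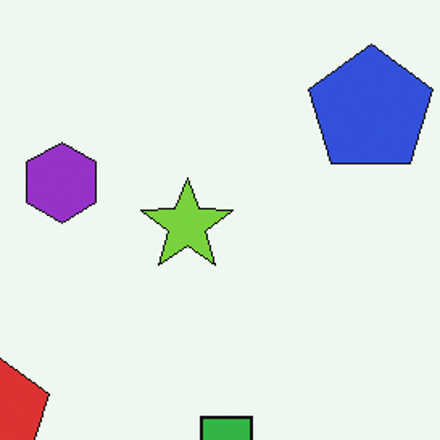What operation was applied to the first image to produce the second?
The image was cropped to a modestly smaller region and rescaled.

The visible shapes are larger and the field of view is narrower; shapes near the original edges may be partly or wholly outside the frame — a crop-and-rescale.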